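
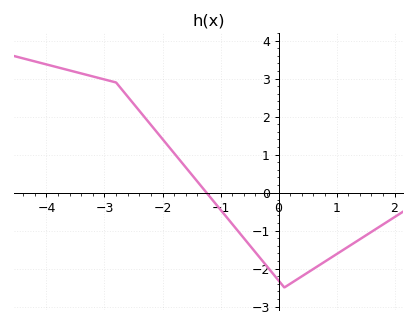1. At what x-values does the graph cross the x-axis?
-1.2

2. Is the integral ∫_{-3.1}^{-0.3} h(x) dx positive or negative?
positive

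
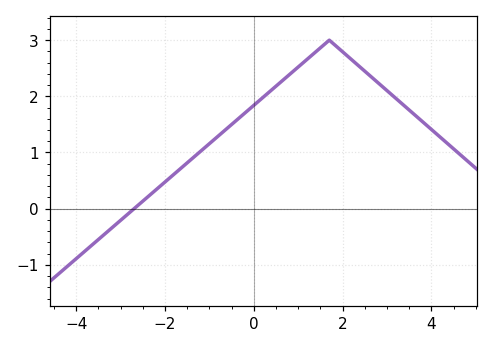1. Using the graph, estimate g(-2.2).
0.339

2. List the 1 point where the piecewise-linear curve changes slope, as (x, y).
(1.7, 3)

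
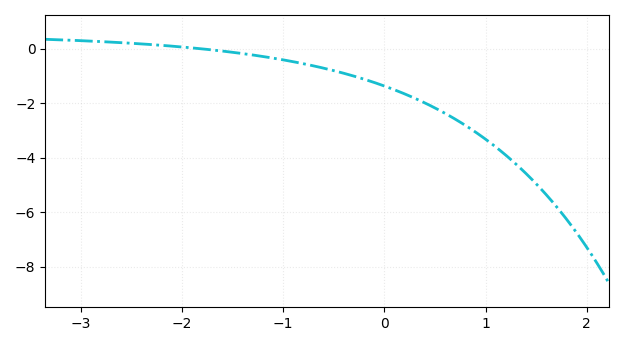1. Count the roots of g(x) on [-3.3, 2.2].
1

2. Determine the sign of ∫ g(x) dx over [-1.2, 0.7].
negative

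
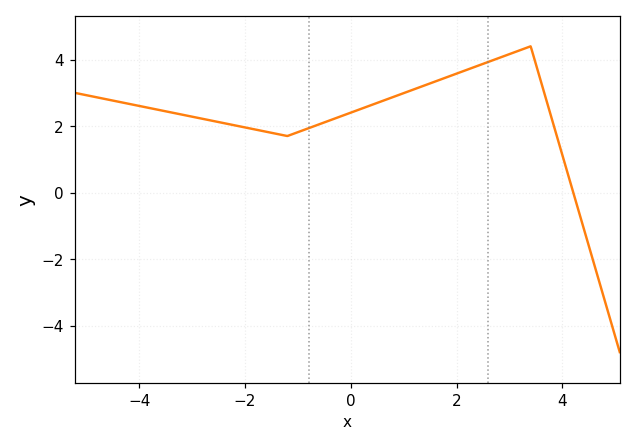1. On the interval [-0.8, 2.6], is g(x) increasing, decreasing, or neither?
increasing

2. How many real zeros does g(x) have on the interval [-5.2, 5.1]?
1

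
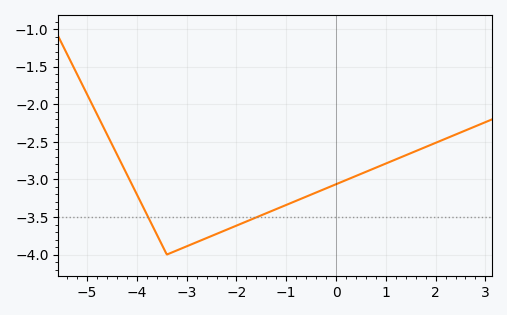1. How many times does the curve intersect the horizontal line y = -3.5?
2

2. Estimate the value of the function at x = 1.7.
-2.6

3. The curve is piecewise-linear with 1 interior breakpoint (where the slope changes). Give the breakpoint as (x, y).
(-3.4, -4)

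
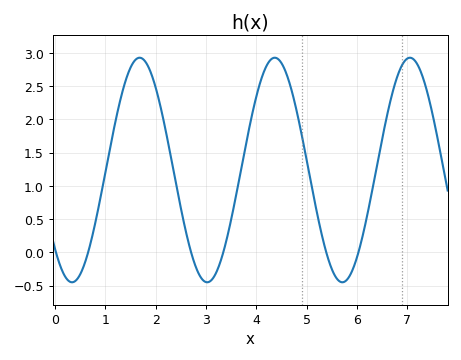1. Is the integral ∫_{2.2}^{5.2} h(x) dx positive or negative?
positive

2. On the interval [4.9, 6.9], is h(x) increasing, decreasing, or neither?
neither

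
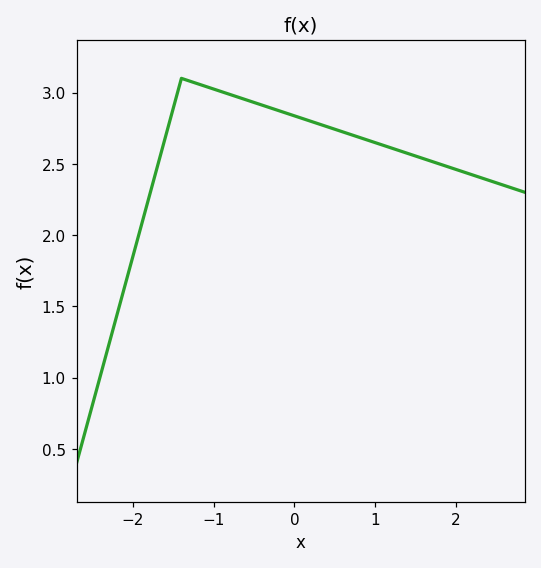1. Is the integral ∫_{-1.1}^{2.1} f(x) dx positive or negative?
positive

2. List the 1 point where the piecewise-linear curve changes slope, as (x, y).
(-1.4, 3.1)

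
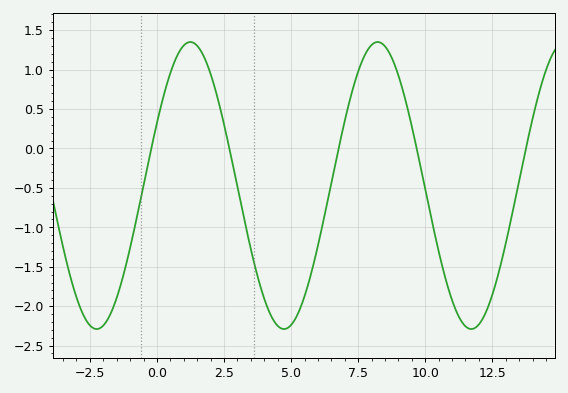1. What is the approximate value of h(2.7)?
-0.001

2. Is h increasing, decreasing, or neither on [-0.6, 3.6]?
neither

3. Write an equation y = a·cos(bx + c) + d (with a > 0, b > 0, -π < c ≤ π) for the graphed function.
y = 1.82cos(0.9x - 1.12) - 0.47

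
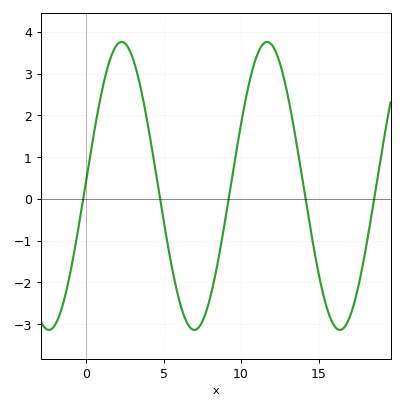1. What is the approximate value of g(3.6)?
2.53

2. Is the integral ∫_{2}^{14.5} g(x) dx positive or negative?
positive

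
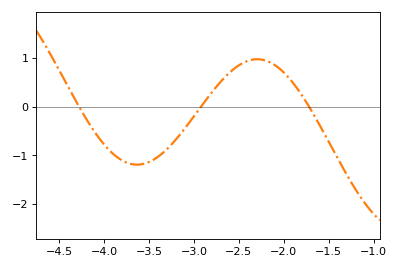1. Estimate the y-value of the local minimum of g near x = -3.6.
-1.19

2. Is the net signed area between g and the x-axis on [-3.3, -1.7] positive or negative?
positive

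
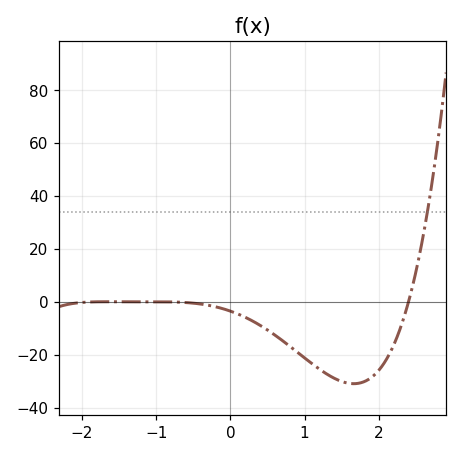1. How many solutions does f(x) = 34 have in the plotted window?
1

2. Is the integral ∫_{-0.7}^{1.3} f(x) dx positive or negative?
negative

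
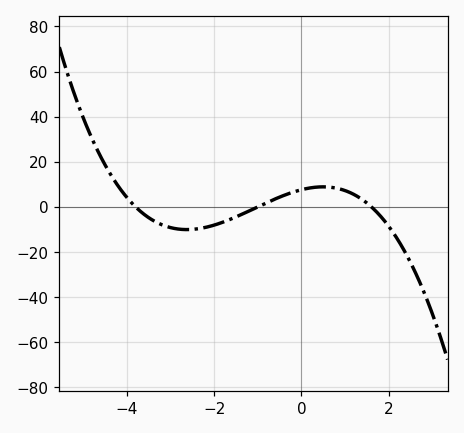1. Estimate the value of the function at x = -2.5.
-9.99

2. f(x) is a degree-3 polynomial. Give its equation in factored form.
y = -1.25(x + 3.8)(x + 1)(x - 1.6)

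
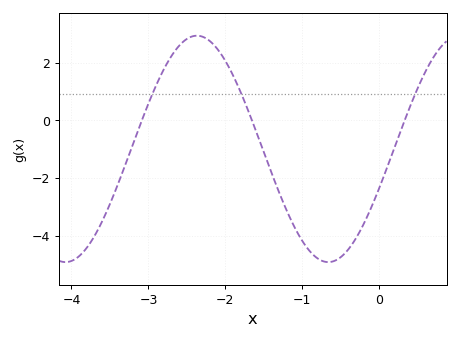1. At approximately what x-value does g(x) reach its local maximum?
-2.4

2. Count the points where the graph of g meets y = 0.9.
3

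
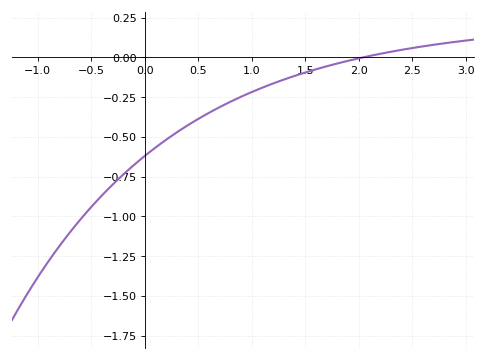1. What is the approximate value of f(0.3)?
-0.472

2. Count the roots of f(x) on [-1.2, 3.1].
1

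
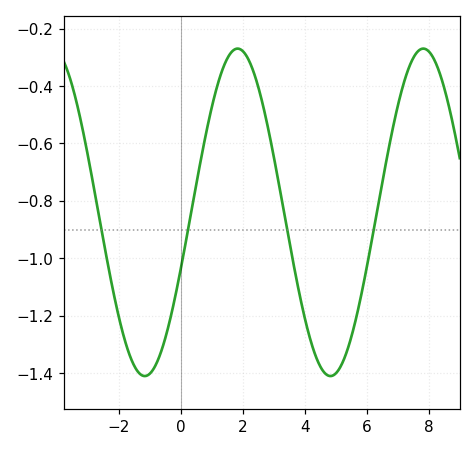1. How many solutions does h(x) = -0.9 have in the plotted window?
4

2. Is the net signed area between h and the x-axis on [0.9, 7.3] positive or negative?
negative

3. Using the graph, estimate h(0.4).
-0.8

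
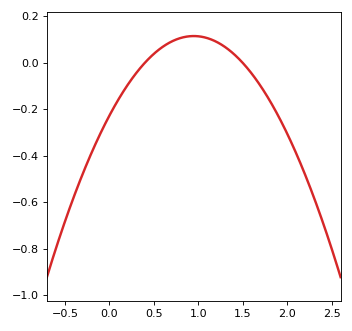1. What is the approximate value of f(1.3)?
0.068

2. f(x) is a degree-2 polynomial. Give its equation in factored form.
y = -0.38(x - 0.4)(x - 1.5)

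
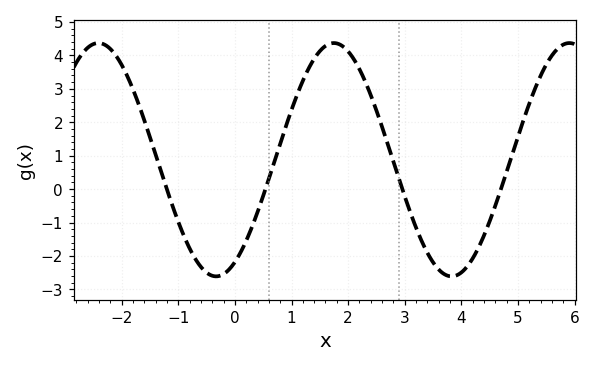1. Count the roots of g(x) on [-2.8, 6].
4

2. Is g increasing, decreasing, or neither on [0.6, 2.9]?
neither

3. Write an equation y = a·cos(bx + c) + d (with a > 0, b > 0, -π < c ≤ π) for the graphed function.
y = 3.49cos(1.5x - 2.6) + 0.88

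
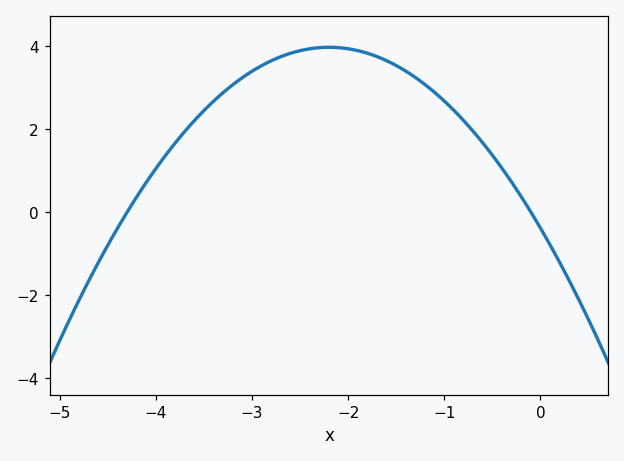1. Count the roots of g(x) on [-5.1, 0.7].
2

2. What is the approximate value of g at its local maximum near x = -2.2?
3.97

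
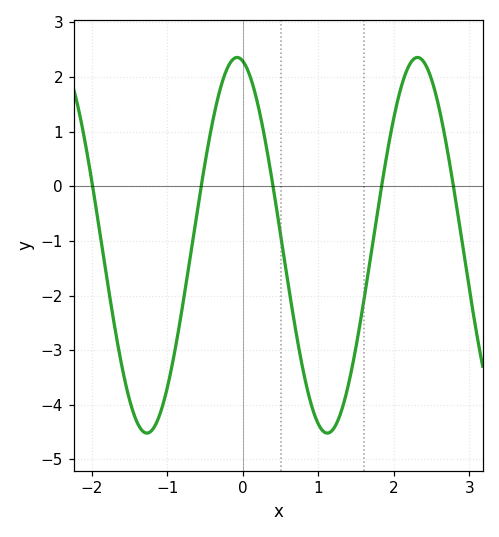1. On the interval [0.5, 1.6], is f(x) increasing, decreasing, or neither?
neither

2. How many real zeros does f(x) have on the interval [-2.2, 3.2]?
5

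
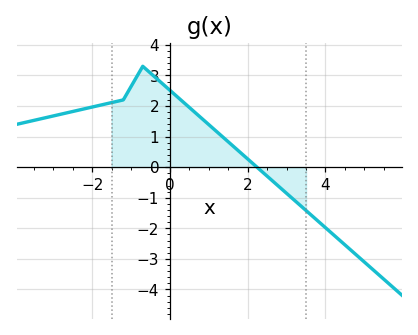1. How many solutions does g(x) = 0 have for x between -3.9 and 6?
1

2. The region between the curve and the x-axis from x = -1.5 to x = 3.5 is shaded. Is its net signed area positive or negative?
positive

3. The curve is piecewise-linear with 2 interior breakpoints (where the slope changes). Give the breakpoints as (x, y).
(-1.2, 2.2); (-0.7, 3.3)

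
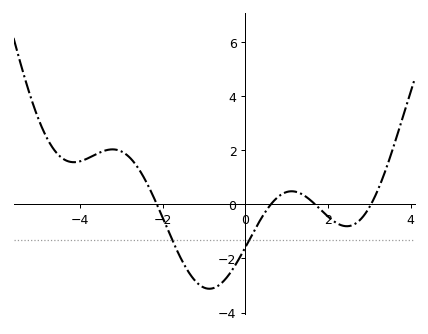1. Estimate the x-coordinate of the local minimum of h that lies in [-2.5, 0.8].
-0.8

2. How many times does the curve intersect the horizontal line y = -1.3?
2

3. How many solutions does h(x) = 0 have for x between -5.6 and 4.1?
4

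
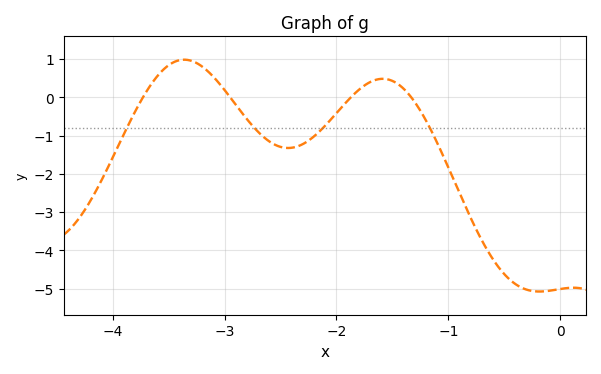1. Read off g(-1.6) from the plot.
0.481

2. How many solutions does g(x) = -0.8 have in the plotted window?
4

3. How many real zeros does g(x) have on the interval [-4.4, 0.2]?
4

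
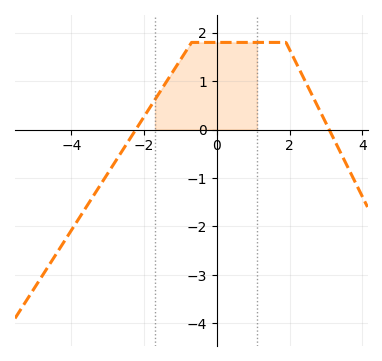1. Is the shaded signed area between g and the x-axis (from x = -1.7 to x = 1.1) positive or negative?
positive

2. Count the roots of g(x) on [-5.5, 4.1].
2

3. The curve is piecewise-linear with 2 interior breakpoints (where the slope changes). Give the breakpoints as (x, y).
(-0.7, 1.8); (1.9, 1.8)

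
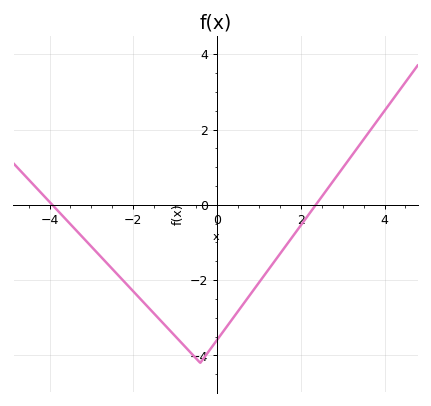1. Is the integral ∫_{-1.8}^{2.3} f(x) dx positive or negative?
negative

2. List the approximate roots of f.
-4, 2.4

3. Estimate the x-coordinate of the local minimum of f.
-0.4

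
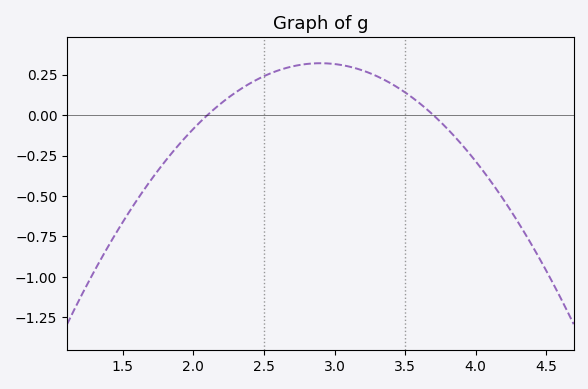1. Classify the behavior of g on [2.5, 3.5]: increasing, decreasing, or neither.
neither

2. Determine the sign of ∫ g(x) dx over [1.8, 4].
positive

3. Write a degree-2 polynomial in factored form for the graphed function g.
y = -0.5(x - 2.1)(x - 3.7)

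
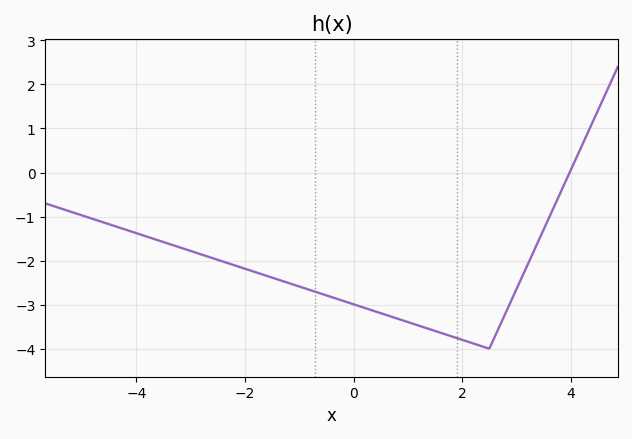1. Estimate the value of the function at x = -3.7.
-1.5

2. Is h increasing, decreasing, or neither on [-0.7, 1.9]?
decreasing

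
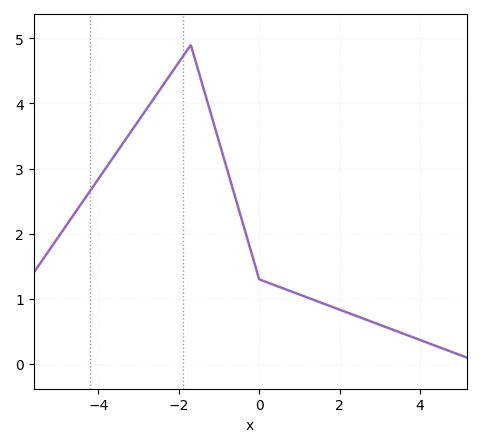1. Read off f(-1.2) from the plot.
3.8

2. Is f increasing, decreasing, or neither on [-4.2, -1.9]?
increasing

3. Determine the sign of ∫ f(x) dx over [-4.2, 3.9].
positive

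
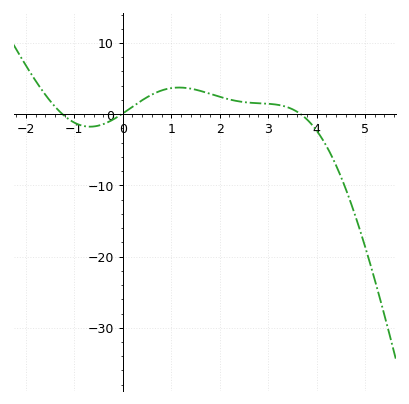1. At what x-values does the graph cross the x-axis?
-1.25, -0.023, 3.67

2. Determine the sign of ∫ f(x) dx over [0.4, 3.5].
positive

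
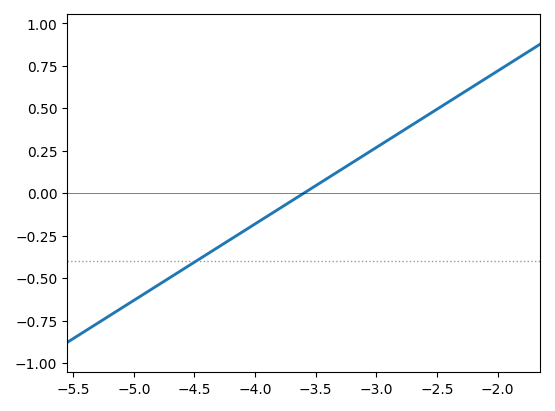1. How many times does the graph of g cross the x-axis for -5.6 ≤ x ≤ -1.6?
1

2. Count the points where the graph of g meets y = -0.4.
1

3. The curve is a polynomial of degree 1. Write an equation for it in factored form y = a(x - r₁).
y = 0.45(x + 3.6)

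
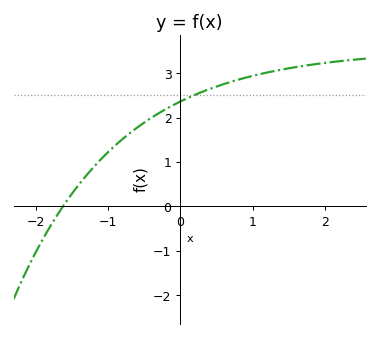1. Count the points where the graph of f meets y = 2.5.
1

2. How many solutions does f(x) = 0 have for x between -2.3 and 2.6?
1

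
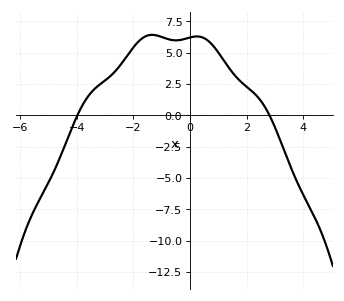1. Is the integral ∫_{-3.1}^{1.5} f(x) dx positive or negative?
positive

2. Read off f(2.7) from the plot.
0.5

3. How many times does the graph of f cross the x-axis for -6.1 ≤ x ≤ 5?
2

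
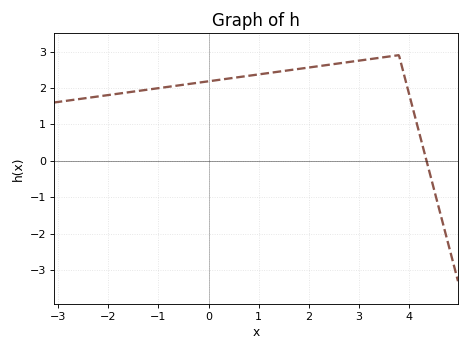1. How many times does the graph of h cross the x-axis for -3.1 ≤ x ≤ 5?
1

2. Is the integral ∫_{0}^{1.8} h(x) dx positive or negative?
positive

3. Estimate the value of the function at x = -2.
1.81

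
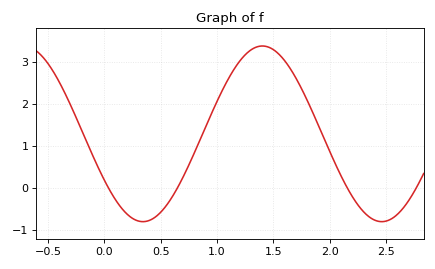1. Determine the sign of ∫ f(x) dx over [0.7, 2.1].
positive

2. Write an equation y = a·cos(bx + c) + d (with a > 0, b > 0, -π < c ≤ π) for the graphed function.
y = 2.09cos(2.96x + 2.13) + 1.29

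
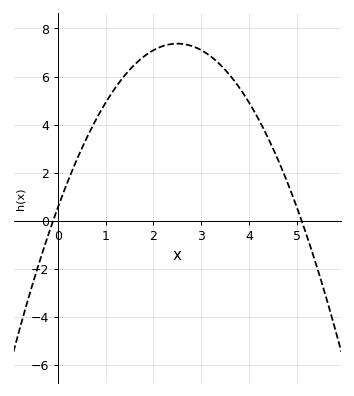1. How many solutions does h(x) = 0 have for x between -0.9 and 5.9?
2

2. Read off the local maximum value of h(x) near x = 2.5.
7.37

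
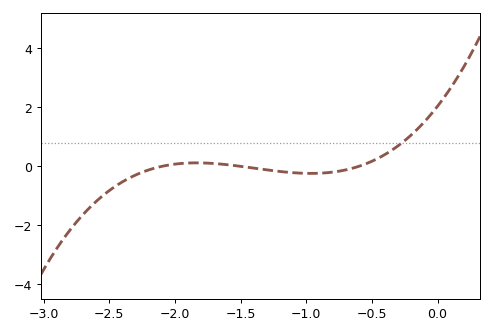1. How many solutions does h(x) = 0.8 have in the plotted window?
1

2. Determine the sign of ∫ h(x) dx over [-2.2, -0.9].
negative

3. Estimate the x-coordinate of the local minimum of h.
-0.963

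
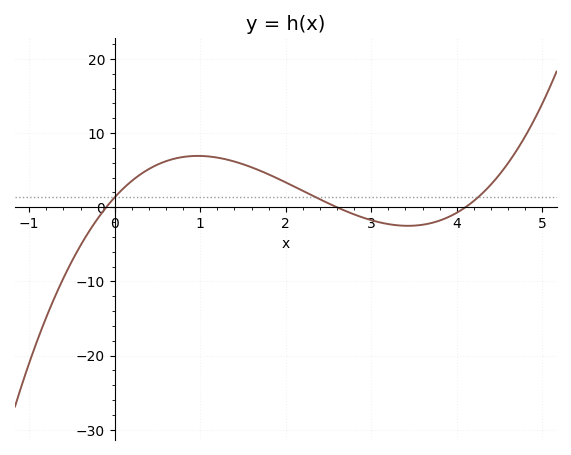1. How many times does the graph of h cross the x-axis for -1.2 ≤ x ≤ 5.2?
3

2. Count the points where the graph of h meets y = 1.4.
3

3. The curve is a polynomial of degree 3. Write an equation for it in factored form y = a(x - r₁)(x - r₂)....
y = 1.27(x + 0.1)(x - 2.6)(x - 4.1)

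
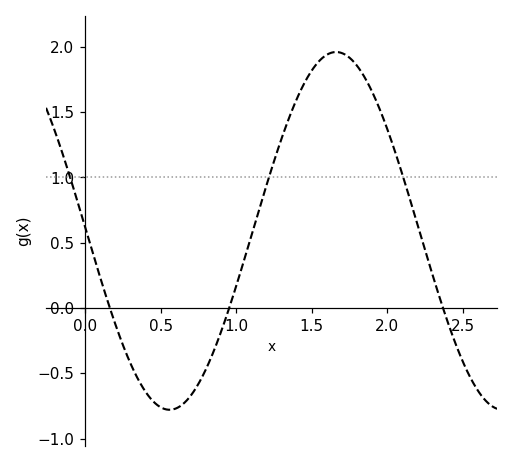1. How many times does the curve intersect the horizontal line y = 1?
3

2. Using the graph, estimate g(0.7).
-0.67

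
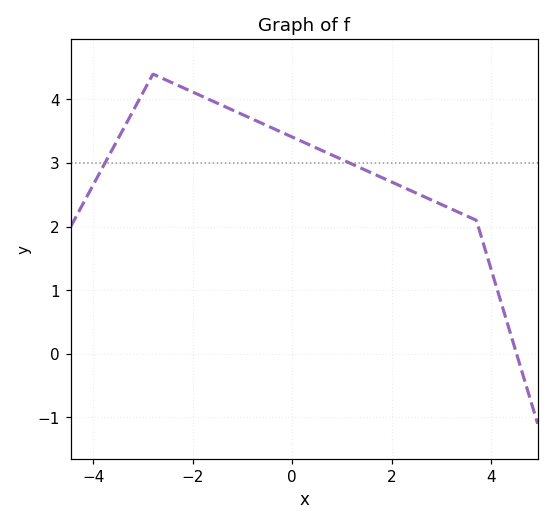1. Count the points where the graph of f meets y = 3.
2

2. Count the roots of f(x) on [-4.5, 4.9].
1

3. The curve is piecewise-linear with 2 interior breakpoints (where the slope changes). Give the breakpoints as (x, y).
(-2.8, 4.4); (3.7, 2.1)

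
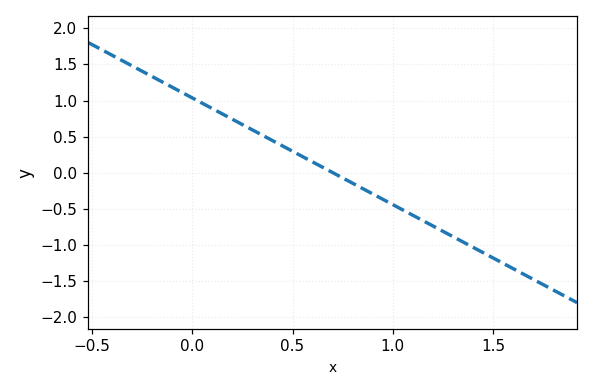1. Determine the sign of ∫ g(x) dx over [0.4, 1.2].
negative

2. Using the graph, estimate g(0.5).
0.296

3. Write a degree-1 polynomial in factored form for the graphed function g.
y = -1.48(x - 0.7)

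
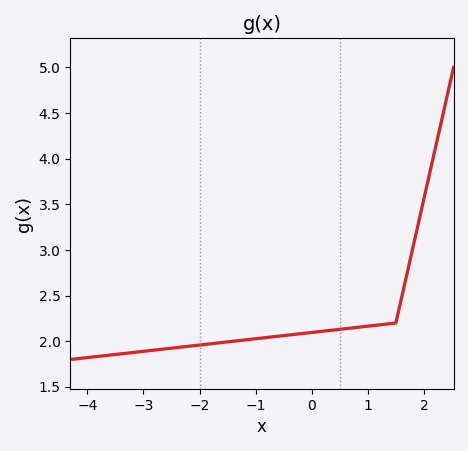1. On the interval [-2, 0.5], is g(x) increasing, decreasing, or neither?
increasing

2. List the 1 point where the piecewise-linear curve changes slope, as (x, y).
(1.5, 2.2)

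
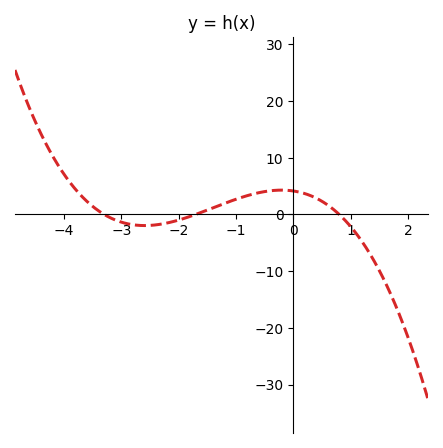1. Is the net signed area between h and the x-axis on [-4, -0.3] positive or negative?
positive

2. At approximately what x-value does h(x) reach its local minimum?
-2.59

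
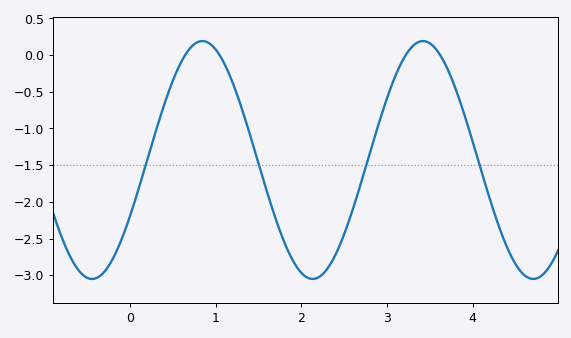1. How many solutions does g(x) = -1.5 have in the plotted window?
4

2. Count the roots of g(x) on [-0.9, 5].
4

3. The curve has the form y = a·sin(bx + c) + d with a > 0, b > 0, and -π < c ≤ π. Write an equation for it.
y = 1.62sin(2.44x - 0.49) - 1.43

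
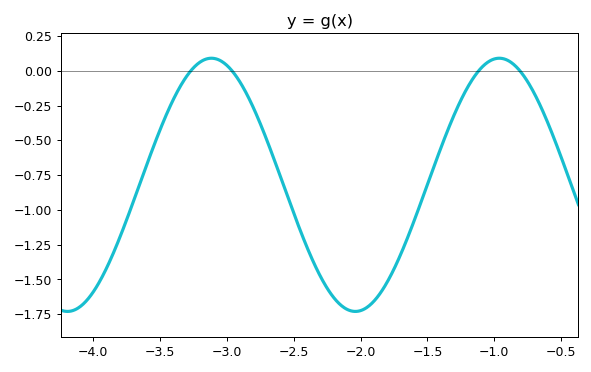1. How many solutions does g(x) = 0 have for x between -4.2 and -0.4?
4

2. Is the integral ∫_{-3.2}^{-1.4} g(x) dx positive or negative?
negative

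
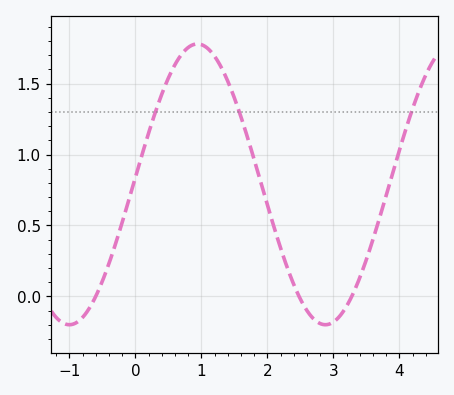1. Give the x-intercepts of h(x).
-0.6, 2.5, 3.3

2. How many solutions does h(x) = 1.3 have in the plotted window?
3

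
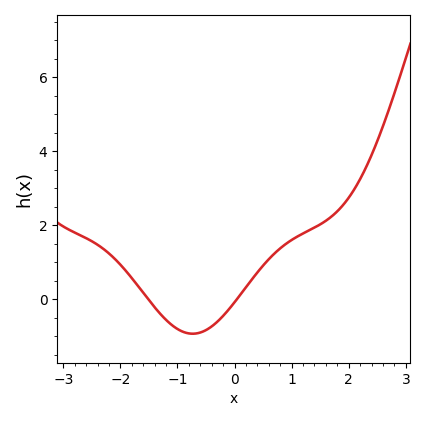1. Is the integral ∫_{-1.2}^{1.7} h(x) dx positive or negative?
positive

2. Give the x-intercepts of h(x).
-1.51, 0.039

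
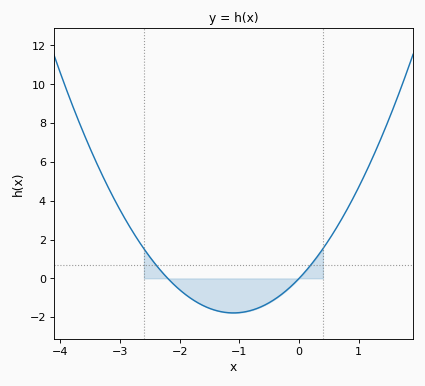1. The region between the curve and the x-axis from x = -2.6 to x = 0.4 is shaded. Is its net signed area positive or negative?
negative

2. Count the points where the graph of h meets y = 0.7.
2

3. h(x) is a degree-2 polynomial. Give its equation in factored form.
y = 1.47(x + 2.2)(x - 0)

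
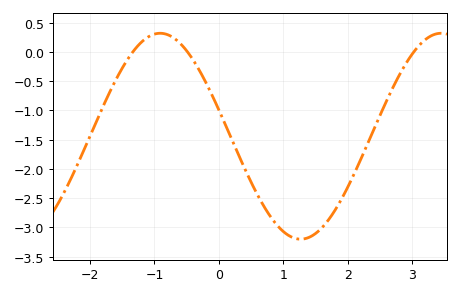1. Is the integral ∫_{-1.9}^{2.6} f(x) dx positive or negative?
negative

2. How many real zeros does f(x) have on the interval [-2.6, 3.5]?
3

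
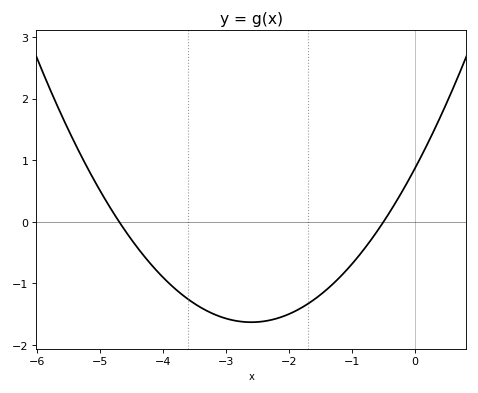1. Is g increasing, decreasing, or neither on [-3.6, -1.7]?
neither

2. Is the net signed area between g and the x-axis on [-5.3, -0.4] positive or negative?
negative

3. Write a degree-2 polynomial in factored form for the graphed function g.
y = 0.37(x + 4.7)(x + 0.5)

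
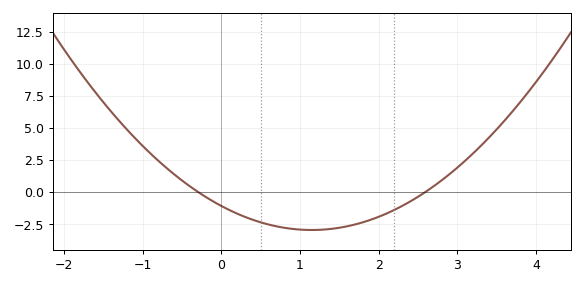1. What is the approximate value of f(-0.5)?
0.8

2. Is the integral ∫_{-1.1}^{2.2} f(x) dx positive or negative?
negative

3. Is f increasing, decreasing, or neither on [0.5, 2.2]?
neither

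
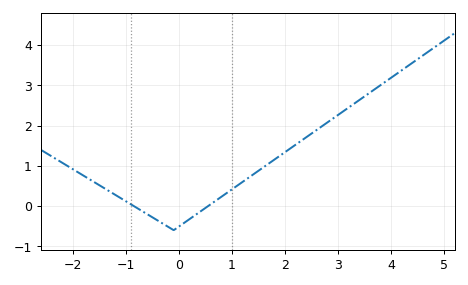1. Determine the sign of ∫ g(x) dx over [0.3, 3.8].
positive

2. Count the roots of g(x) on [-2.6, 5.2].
2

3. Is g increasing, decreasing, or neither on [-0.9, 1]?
neither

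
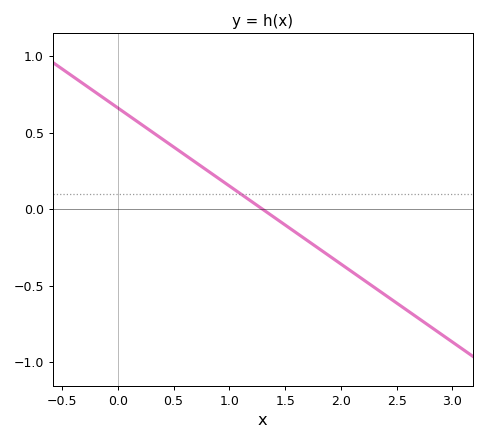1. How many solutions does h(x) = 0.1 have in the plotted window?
1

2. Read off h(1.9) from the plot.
-0.3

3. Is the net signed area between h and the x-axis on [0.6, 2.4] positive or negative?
negative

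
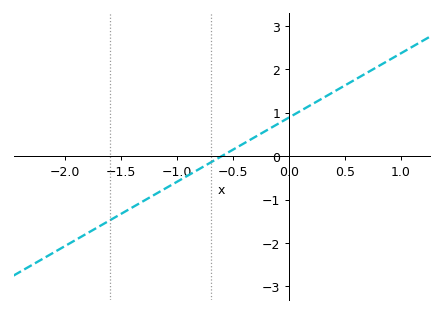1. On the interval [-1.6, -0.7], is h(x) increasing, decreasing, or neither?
increasing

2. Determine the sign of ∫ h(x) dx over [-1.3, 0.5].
positive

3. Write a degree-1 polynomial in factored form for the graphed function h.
y = 1.48(x + 0.6)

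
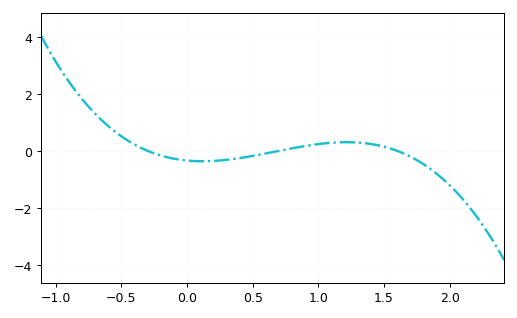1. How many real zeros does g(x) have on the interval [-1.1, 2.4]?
3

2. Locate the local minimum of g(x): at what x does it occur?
0.1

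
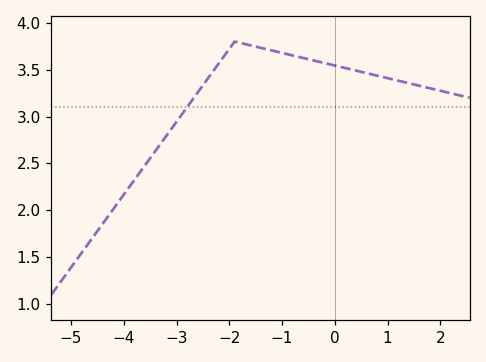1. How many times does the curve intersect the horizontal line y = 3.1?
1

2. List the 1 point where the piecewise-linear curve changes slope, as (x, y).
(-1.9, 3.8)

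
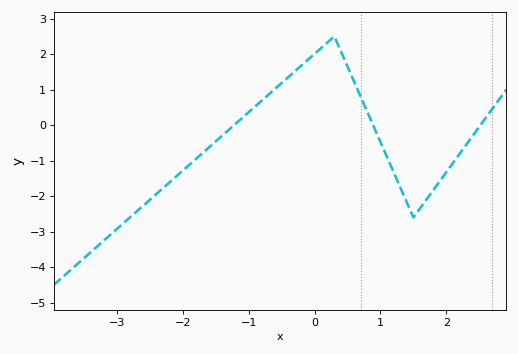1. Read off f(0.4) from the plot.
2.07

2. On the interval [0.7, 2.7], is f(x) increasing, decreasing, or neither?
neither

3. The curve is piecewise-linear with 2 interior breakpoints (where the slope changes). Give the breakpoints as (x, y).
(0.3, 2.5); (1.5, -2.6)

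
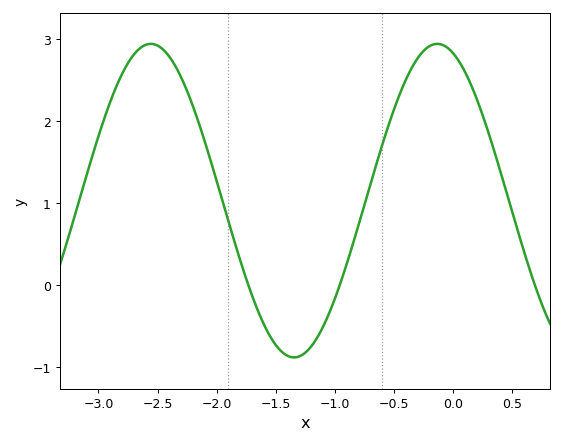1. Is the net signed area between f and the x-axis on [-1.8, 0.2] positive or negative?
positive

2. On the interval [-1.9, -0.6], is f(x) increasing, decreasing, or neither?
neither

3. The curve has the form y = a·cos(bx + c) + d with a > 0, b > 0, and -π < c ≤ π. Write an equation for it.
y = 1.91cos(2.6x + 0.34) + 1.03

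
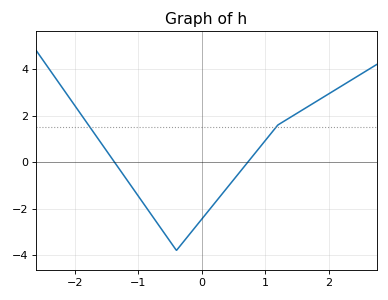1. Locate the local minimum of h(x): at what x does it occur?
-0.4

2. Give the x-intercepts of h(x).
-1.4, 0.7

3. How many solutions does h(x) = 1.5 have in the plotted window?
2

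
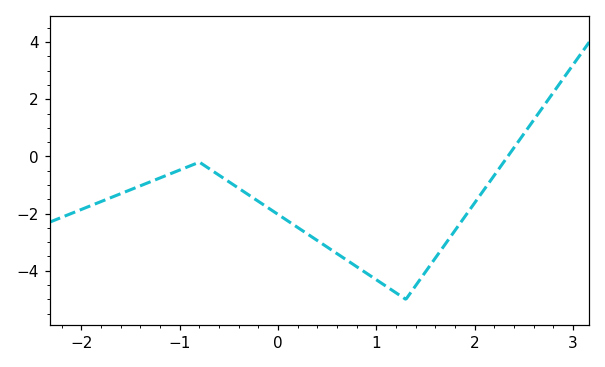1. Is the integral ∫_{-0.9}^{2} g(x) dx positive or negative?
negative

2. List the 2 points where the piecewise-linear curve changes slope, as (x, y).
(-0.8, -0.2); (1.3, -5)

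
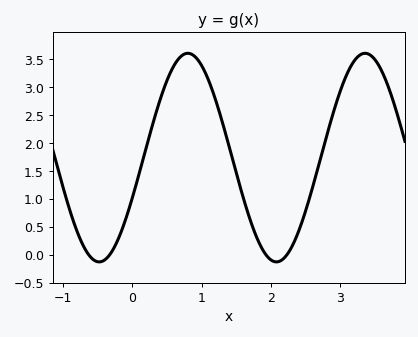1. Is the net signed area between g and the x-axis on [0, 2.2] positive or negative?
positive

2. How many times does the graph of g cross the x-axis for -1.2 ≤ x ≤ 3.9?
4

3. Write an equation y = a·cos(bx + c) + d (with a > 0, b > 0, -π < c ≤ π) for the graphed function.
y = 1.87cos(2.45x - 1.96) + 1.74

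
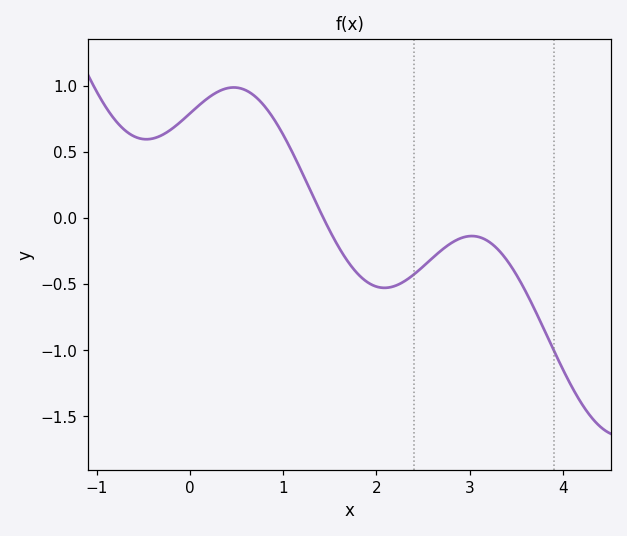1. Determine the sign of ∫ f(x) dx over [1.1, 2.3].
negative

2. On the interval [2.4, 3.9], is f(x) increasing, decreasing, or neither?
neither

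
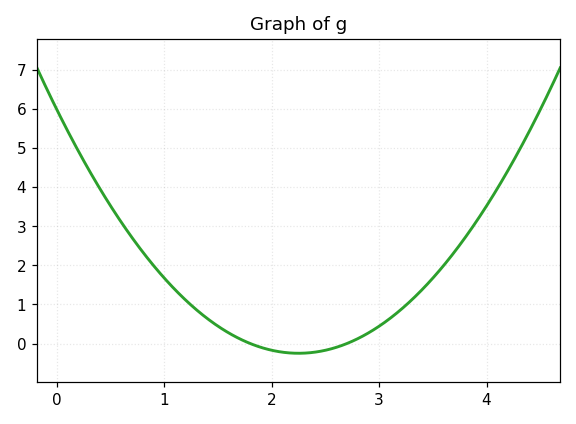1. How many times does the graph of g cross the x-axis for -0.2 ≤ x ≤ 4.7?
2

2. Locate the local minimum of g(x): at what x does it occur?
2.3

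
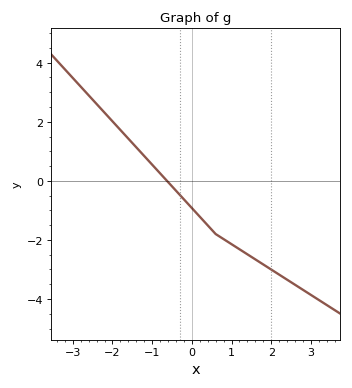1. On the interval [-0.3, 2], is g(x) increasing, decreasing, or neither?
decreasing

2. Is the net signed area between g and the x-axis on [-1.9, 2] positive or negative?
negative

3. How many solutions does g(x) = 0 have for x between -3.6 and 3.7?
1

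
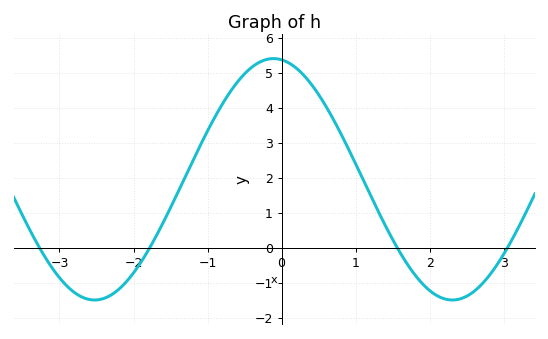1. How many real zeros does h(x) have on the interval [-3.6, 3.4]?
4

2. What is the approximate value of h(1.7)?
-0.5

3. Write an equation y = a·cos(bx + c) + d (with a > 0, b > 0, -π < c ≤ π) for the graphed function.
y = 3.45cos(1.3x + 0.14) + 1.95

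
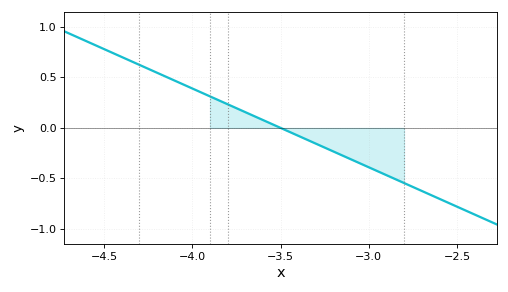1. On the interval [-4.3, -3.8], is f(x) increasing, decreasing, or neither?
decreasing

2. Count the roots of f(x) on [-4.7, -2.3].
1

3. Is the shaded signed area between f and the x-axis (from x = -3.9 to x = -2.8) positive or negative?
negative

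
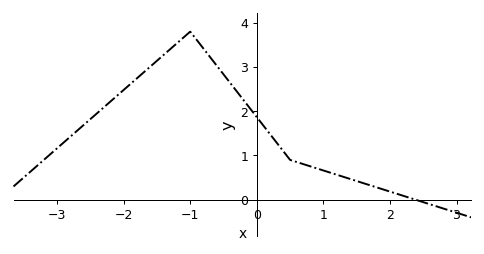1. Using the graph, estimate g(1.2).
0.6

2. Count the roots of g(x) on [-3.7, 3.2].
1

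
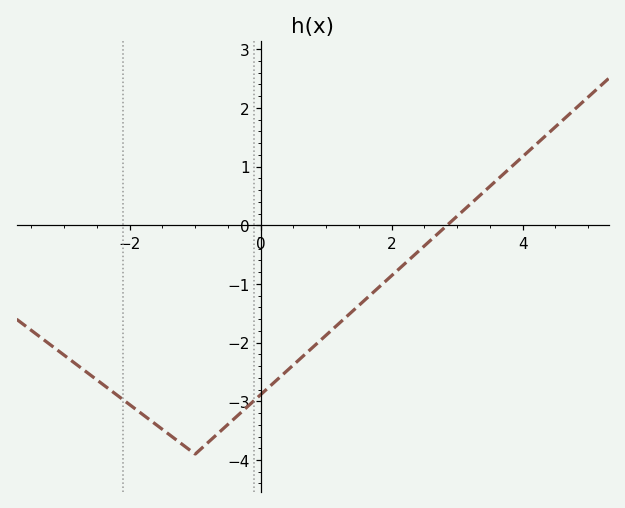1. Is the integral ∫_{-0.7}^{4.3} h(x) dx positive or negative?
negative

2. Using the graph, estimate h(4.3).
1.47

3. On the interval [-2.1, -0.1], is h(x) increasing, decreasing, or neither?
neither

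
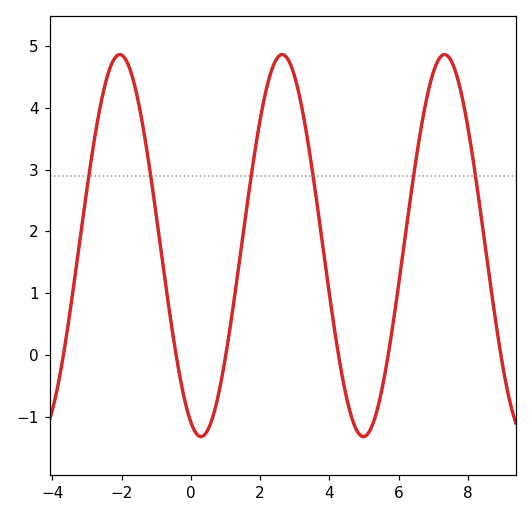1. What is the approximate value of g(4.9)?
-1.3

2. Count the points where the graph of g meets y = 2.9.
6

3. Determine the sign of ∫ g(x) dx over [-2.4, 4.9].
positive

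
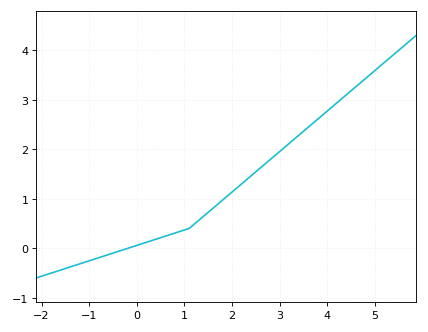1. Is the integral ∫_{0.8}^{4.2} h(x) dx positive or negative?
positive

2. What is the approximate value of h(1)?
0.4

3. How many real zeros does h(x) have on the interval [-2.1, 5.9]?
1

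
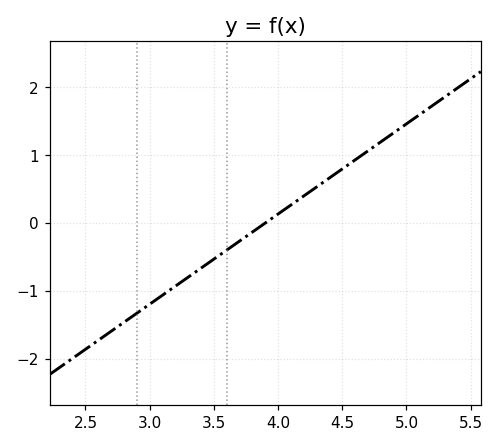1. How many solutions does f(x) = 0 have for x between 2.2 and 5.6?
1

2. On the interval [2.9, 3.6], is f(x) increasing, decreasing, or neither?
increasing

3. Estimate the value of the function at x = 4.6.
0.9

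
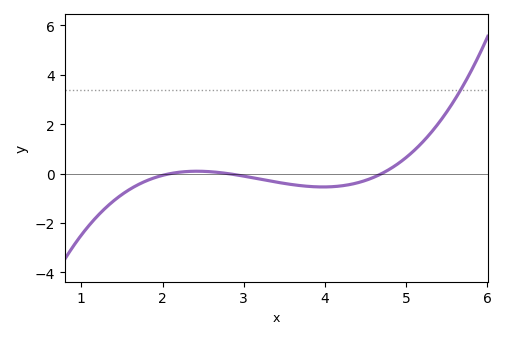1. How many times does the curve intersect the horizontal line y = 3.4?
1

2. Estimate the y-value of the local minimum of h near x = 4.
-0.6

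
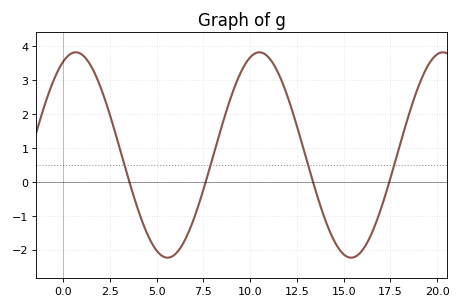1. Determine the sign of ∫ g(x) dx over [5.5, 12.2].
positive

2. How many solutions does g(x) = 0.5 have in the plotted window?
4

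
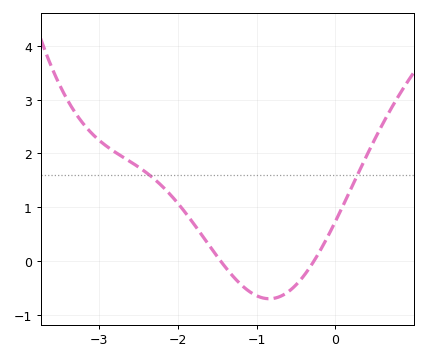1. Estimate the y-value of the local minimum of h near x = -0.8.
-0.702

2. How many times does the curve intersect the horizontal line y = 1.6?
2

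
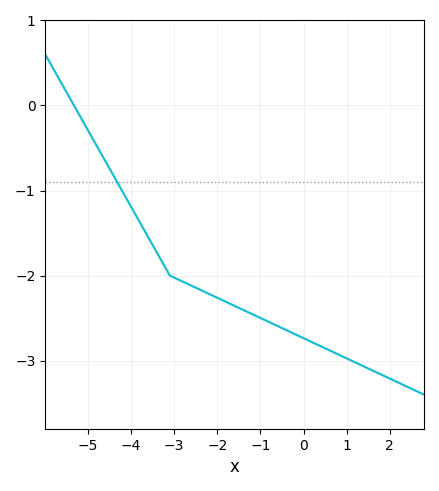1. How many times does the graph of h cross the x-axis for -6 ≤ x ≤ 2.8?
1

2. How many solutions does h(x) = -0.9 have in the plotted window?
1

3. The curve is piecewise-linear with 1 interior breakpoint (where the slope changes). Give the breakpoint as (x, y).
(-3.1, -2)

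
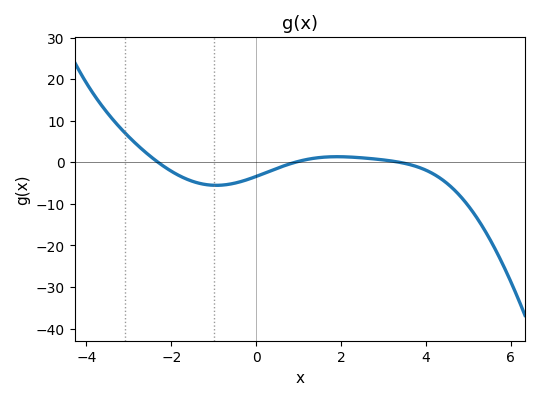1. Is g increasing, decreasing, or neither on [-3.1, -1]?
decreasing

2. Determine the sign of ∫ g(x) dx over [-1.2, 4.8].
negative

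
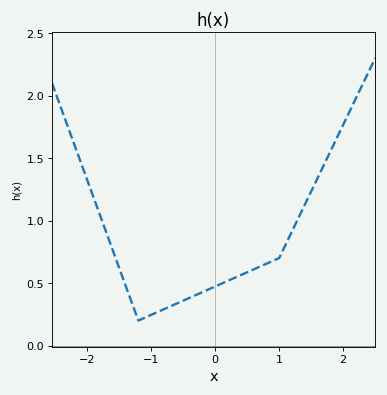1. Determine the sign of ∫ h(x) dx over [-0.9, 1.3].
positive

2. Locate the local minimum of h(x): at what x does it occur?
-1.2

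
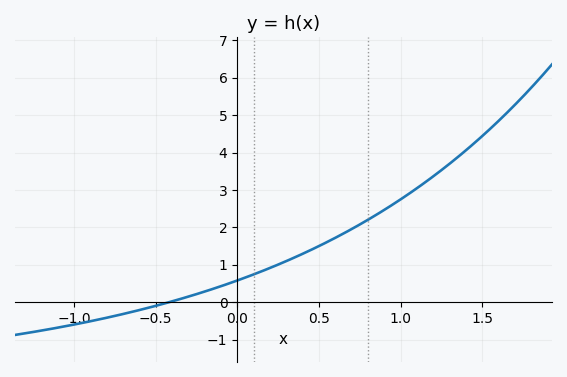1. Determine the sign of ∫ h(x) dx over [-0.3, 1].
positive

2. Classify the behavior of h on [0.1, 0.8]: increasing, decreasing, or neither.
increasing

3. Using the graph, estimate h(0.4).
1.29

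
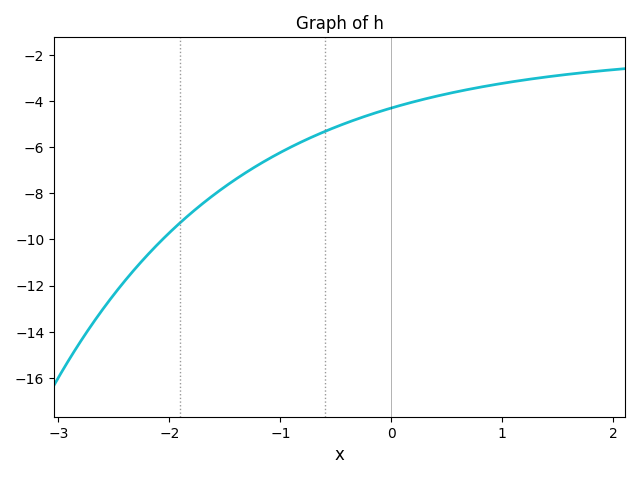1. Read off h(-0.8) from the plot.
-5.8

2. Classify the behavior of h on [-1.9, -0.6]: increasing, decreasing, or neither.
increasing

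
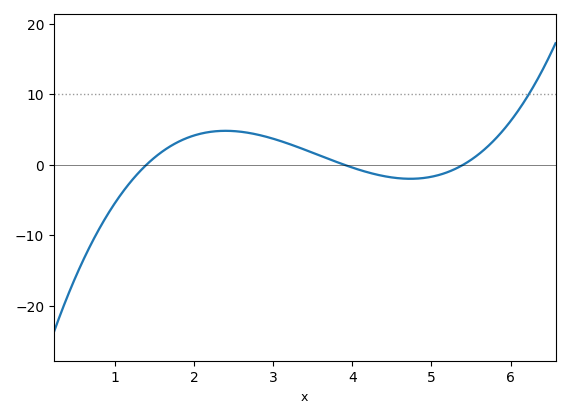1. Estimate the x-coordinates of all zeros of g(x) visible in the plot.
1.4, 3.9, 5.4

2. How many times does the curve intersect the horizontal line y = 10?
1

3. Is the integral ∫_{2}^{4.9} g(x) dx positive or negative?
positive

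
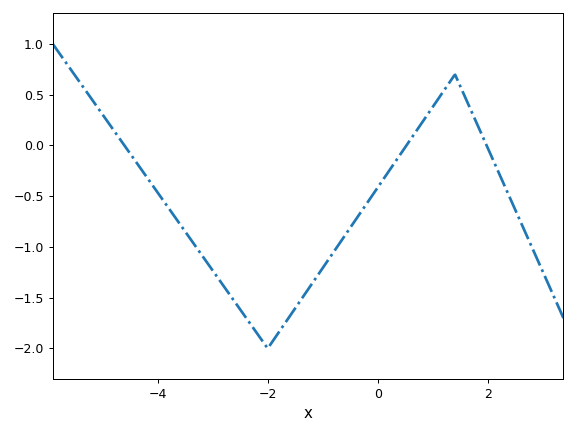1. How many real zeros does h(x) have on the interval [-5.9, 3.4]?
3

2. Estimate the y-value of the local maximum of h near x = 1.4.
0.699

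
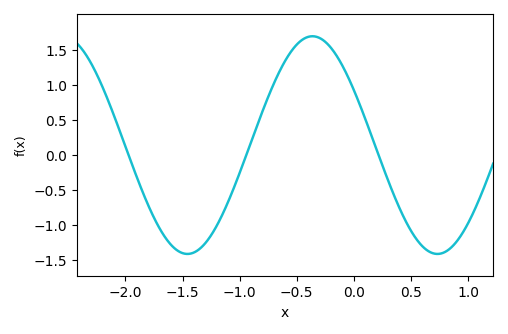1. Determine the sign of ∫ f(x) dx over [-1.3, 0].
positive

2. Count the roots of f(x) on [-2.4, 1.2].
3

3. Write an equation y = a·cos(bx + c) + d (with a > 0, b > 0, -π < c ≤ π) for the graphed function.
y = 1.55cos(2.9x + 1) + 0.14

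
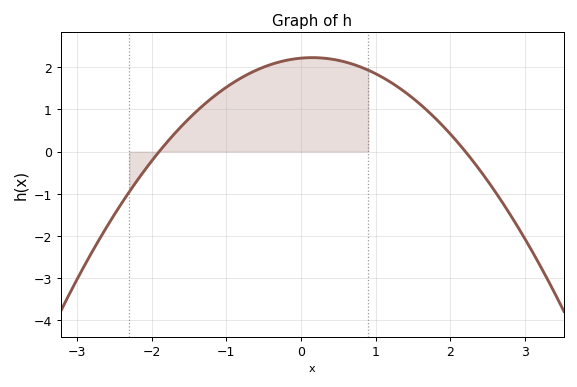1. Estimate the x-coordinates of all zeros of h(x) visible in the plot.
-1.9, 2.2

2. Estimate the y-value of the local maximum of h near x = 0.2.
2.23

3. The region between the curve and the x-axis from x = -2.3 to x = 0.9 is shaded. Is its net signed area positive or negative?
positive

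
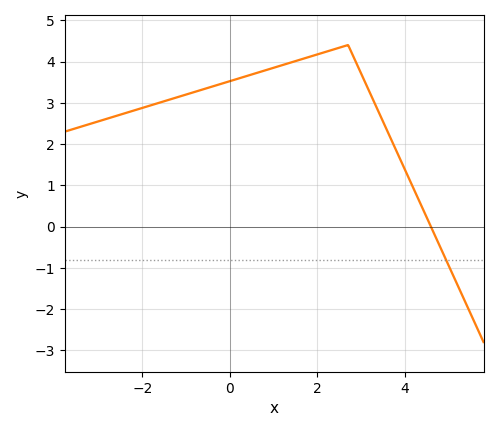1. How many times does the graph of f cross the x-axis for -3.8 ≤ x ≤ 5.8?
1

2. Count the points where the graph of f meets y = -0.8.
1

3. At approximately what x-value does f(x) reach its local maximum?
2.7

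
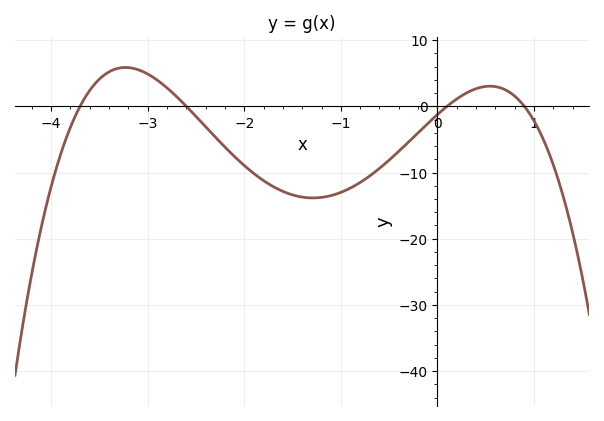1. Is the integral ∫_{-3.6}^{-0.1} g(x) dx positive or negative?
negative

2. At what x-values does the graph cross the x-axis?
-3.7, -2.6, 0.1, 0.9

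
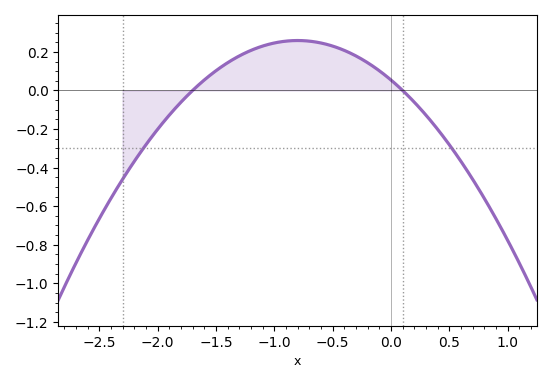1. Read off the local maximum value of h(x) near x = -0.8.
0.259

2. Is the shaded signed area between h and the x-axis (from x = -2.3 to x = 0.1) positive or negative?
positive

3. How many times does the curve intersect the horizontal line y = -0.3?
2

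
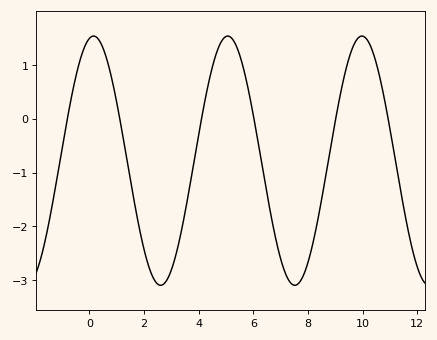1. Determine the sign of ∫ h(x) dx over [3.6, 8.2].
negative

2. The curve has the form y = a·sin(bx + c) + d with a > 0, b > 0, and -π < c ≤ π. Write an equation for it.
y = 2.31sin(1.3x + 1.4) - 0.78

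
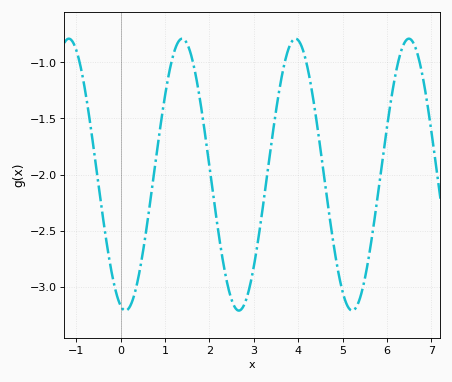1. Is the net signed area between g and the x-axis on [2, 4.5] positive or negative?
negative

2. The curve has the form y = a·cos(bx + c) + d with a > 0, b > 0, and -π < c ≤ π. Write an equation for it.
y = 1.21cos(2.5x + 2.9) - 2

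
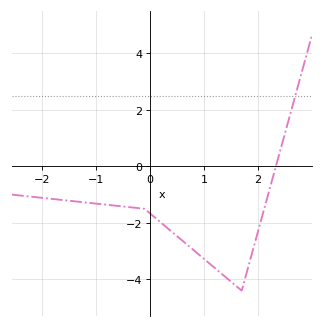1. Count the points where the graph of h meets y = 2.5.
1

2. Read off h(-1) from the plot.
-1.4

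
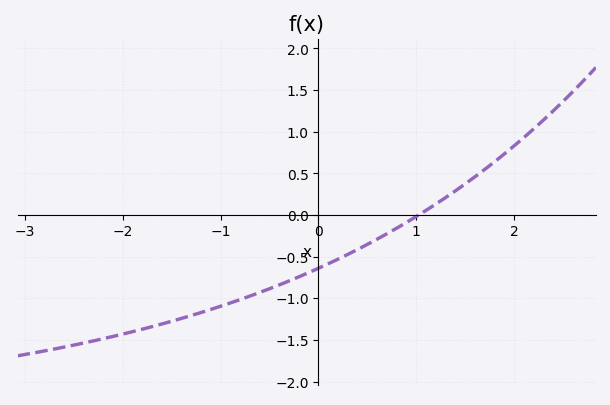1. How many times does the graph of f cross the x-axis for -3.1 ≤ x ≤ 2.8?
1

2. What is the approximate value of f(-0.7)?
-0.974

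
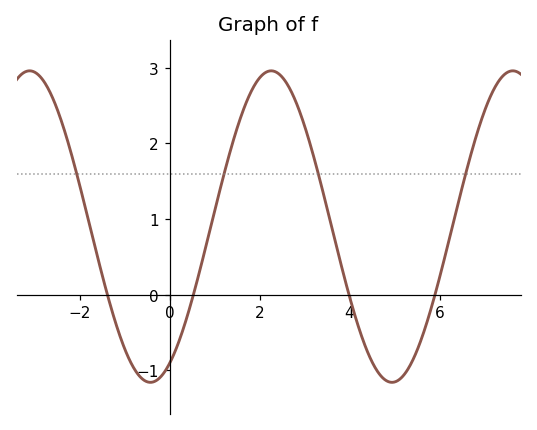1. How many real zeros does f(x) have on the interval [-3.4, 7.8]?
4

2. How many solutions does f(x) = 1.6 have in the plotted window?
4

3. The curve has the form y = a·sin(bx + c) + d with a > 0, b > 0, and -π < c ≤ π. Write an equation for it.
y = 2.06sin(1.2x - 1.1) + 0.9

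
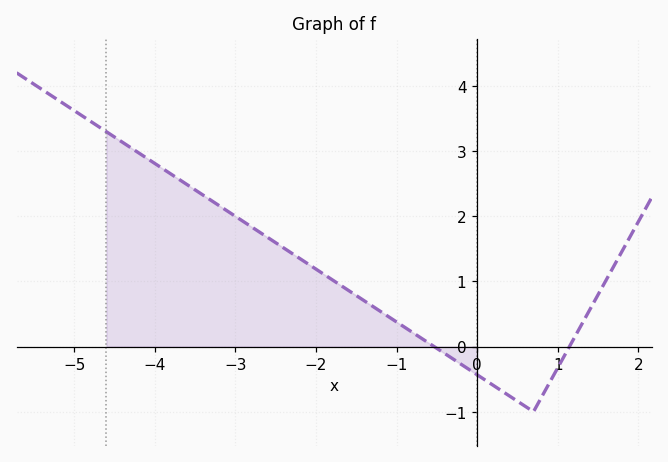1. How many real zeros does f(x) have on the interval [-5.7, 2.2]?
2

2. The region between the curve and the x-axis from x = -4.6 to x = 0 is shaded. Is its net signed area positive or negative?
positive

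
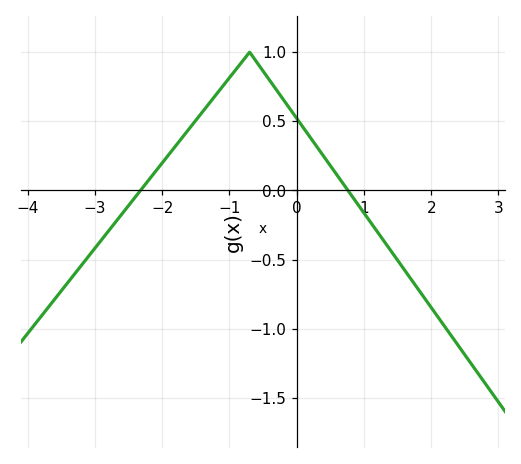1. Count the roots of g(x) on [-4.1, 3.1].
2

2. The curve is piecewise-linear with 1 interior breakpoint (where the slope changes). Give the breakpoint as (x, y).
(-0.7, 1)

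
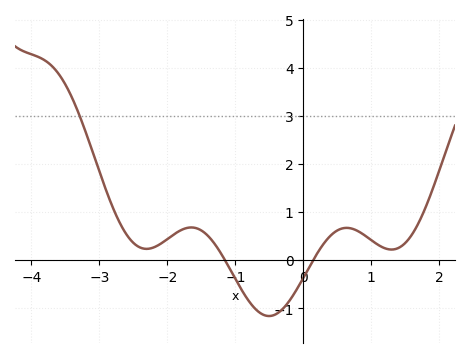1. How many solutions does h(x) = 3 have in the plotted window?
1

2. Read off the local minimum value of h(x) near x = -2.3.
0.2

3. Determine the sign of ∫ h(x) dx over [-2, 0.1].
negative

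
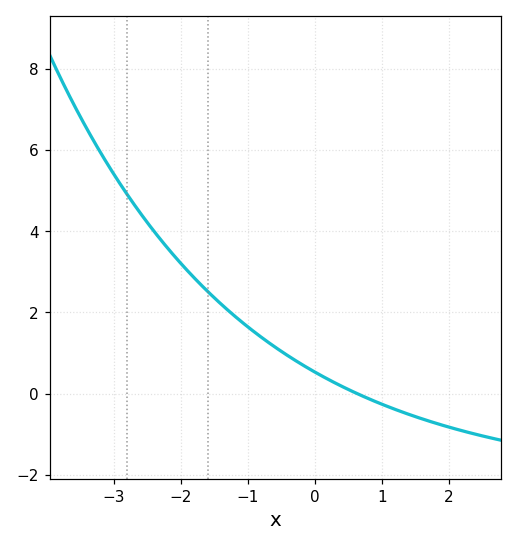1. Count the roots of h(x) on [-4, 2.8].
1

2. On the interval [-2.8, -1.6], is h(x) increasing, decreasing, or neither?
decreasing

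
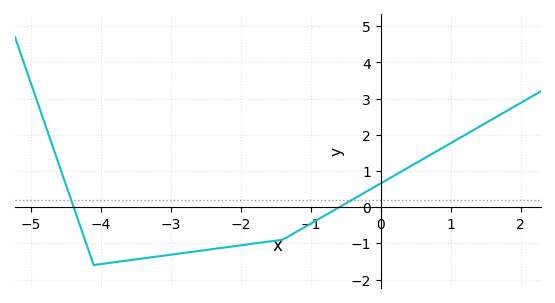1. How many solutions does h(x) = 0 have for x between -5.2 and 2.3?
2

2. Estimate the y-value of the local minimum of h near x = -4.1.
-1.6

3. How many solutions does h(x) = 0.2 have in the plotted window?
2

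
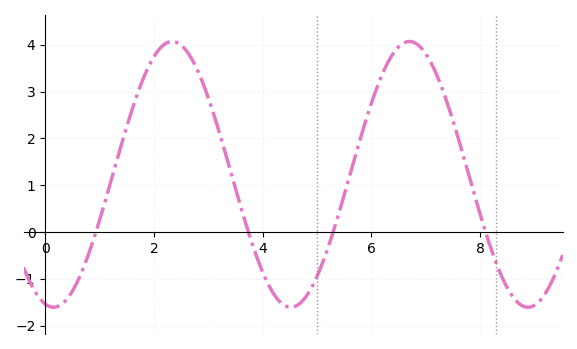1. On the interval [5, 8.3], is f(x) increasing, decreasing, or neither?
neither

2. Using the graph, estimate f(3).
2.86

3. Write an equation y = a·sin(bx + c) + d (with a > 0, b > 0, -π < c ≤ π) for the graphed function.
y = 2.84sin(1.44x - 1.79) + 1.23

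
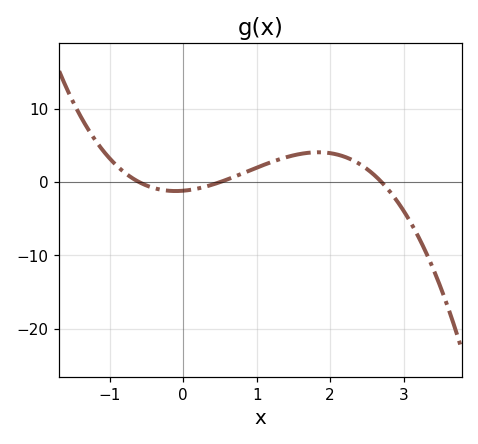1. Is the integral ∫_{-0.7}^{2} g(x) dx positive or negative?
positive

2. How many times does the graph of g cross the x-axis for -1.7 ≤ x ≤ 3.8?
3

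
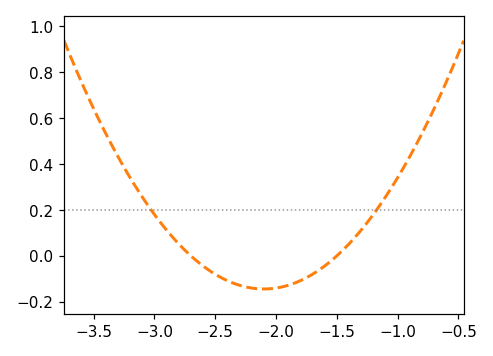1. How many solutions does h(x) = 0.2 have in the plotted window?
2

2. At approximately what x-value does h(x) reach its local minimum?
-2.1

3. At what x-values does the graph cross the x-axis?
-2.7, -1.5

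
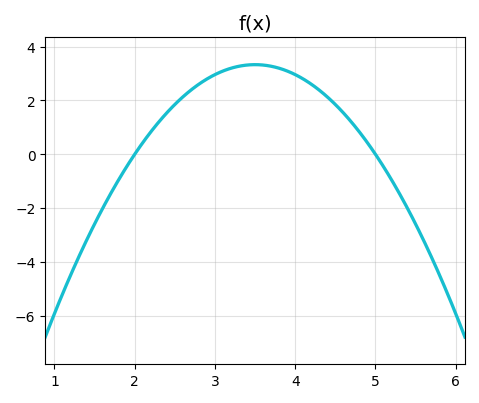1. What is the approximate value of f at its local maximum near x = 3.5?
3.33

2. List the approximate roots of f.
2, 5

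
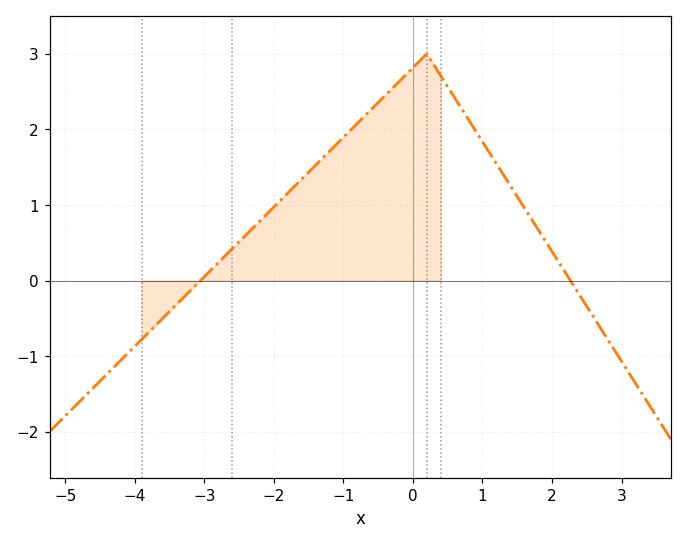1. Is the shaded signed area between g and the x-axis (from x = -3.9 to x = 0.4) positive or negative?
positive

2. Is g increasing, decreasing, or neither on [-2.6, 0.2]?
increasing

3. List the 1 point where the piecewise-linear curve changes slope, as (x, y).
(0.2, 3)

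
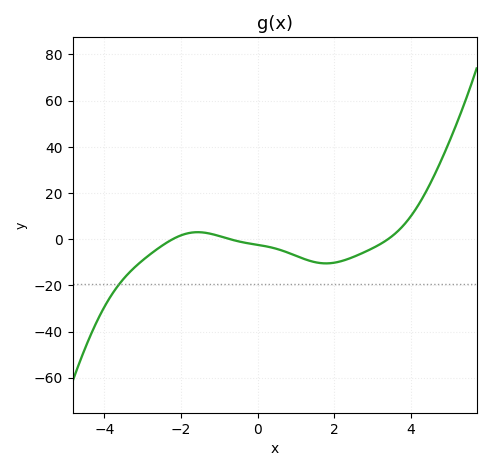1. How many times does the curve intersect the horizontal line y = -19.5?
1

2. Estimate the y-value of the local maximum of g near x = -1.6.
3.05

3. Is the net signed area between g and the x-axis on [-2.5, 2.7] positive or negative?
negative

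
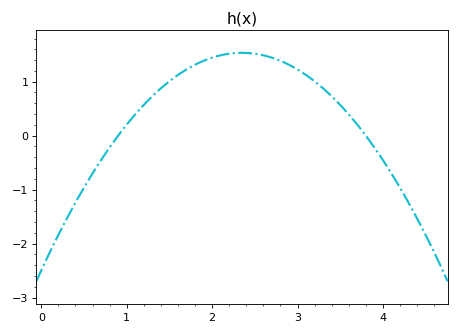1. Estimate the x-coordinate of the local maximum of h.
2.35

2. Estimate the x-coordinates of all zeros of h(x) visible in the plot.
0.9, 3.8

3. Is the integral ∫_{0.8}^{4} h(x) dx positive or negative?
positive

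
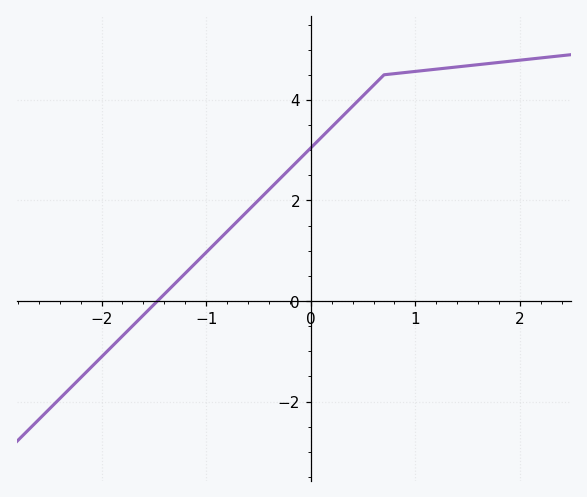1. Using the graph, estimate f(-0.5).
2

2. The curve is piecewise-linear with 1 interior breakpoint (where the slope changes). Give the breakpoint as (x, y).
(0.7, 4.5)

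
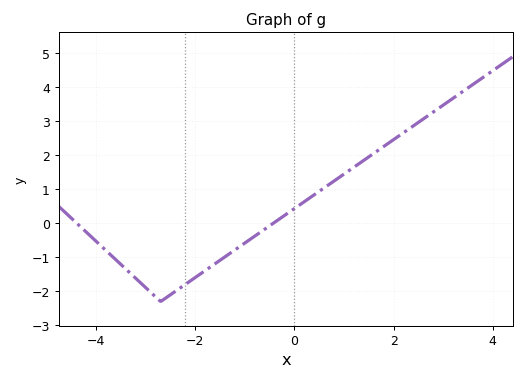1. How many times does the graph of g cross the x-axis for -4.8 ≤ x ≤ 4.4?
2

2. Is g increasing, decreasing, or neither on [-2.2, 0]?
increasing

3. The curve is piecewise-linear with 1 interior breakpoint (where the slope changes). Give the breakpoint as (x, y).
(-2.7, -2.3)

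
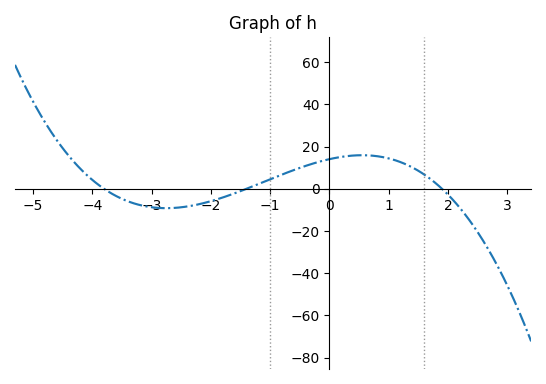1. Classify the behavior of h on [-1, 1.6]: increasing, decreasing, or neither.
neither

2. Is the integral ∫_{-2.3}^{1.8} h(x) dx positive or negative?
positive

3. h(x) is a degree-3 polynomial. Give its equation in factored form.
y = -1.39(x + 3.8)(x + 1.4)(x - 1.9)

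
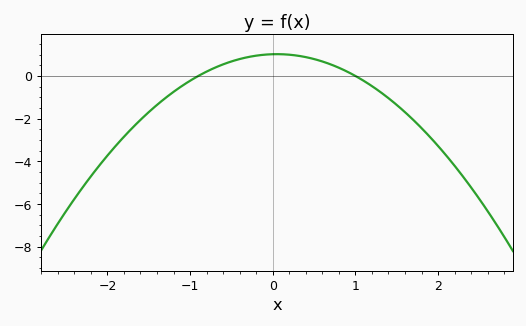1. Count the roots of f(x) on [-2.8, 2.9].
2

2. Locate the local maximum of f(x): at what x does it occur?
0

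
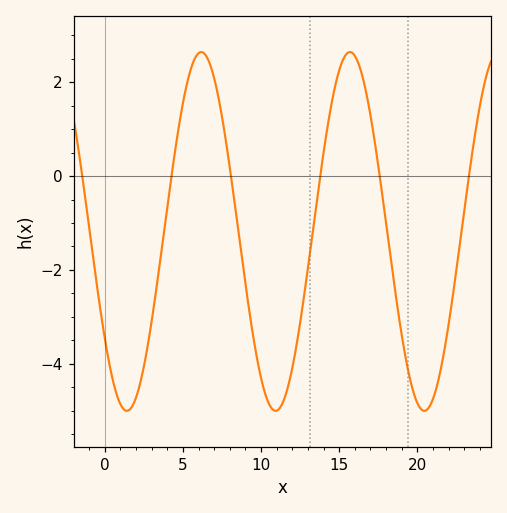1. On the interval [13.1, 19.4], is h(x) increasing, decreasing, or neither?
neither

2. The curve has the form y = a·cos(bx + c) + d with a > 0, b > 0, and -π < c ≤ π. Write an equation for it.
y = 3.82cos(0.66x + 2.2) - 1.18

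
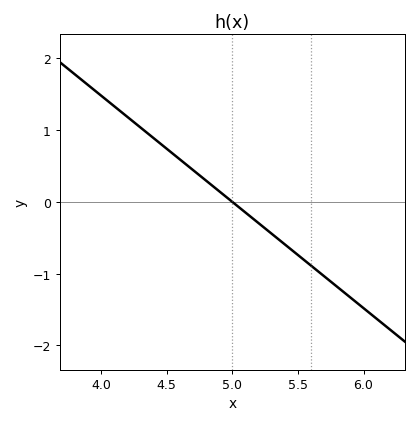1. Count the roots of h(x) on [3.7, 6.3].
1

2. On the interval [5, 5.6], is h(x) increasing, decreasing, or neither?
decreasing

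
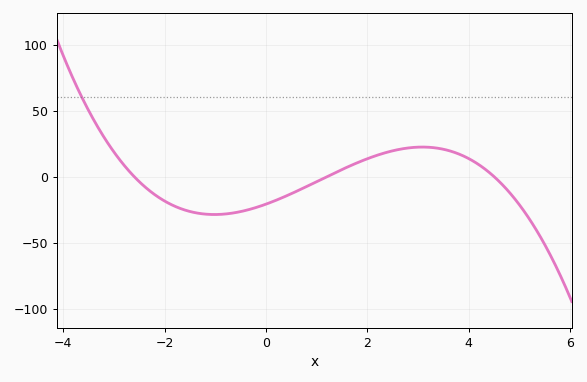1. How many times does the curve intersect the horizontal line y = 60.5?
1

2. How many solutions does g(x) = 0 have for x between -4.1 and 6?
3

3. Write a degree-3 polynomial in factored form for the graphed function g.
y = -1.48(x + 2.6)(x - 1.2)(x - 4.5)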